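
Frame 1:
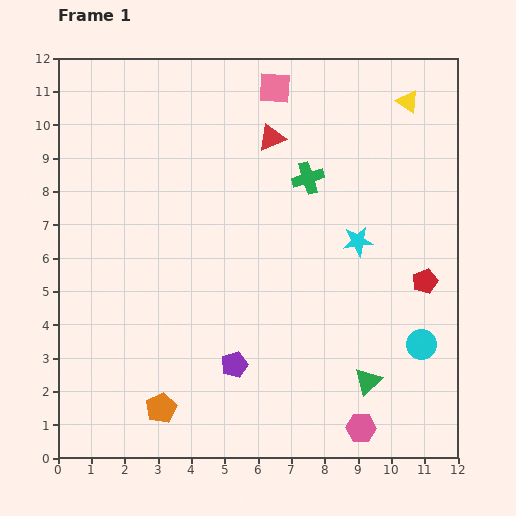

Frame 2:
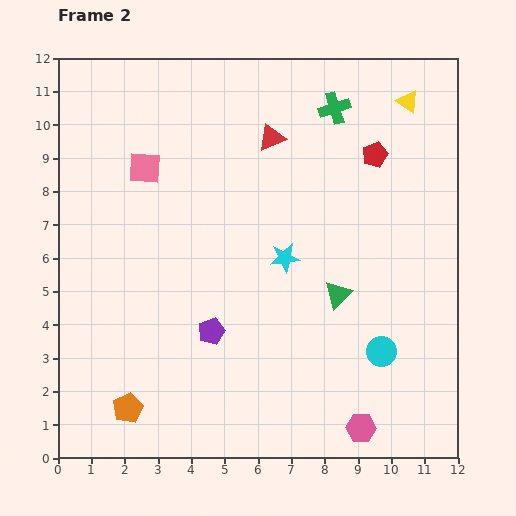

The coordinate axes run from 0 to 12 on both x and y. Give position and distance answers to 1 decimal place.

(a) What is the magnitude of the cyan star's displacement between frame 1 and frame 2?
2.3

The cyan star moved from (9.0, 6.5) to (6.8, 6.0), a distance of √(2.2² + 0.5²) ≈ 2.3.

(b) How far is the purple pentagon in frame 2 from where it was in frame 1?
1.2

The purple pentagon moved from (5.3, 2.8) to (4.6, 3.8), a distance of √(0.7² + 1.0²) ≈ 1.2.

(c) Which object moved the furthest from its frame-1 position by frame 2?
the pink square

(moved 4.6; next 4.1)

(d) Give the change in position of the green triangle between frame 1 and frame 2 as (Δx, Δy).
(-0.9, 2.6)

The green triangle was at (9.3, 2.3) in frame 1 and (8.4, 4.9) in frame 2.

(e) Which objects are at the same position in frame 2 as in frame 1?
the pink hexagon, the red triangle, the yellow triangle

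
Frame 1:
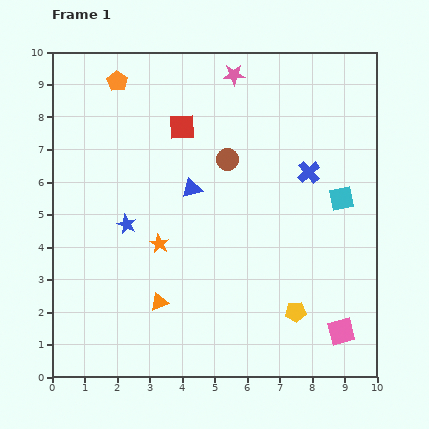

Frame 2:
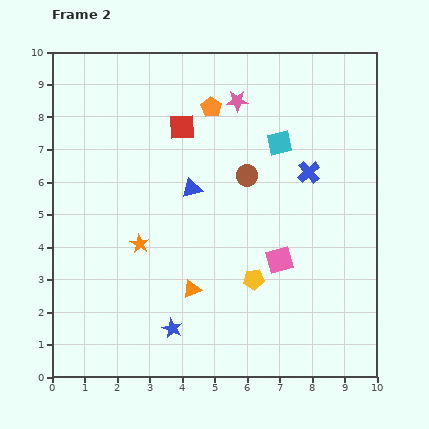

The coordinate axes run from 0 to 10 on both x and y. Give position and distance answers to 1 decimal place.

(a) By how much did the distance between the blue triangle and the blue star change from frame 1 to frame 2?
+2.0

Distance in frame 1: 2.3. Distance in frame 2: 4.3.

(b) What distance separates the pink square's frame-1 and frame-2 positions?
2.9

The pink square moved from (8.9, 1.4) to (7.0, 3.6), a distance of √(1.9² + 2.2²) ≈ 2.9.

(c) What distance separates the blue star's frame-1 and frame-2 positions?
3.5

The blue star moved from (2.3, 4.7) to (3.7, 1.5), a distance of √(1.4² + 3.2²) ≈ 3.5.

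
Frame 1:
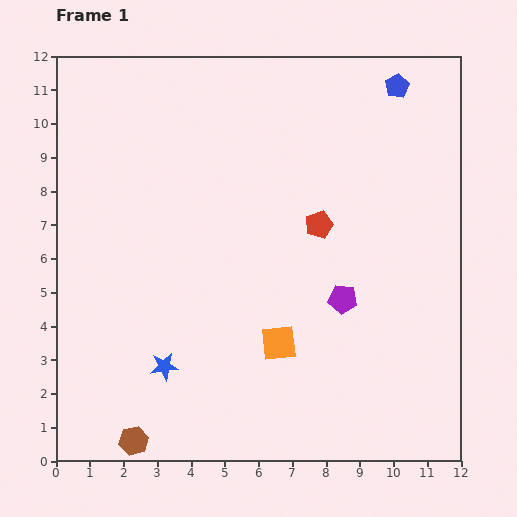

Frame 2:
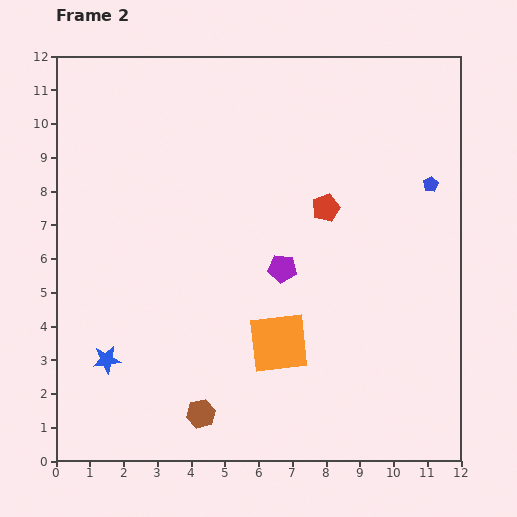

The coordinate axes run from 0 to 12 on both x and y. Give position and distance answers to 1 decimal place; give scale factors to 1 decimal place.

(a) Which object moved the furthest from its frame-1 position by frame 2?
the blue pentagon

(moved 3.1; next 2.2)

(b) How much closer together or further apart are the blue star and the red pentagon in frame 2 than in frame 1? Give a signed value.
+1.7

Distance in frame 1: 6.2. Distance in frame 2: 7.9.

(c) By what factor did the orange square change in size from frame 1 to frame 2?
1.7×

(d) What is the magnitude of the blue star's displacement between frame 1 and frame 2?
1.7

The blue star moved from (3.2, 2.8) to (1.5, 3.0), a distance of √(1.7² + 0.2²) ≈ 1.7.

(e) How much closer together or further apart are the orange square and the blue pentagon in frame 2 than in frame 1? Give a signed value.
-1.9

Distance in frame 1: 8.4. Distance in frame 2: 6.5.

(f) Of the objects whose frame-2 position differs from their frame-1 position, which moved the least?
the red pentagon

(moved 0.5)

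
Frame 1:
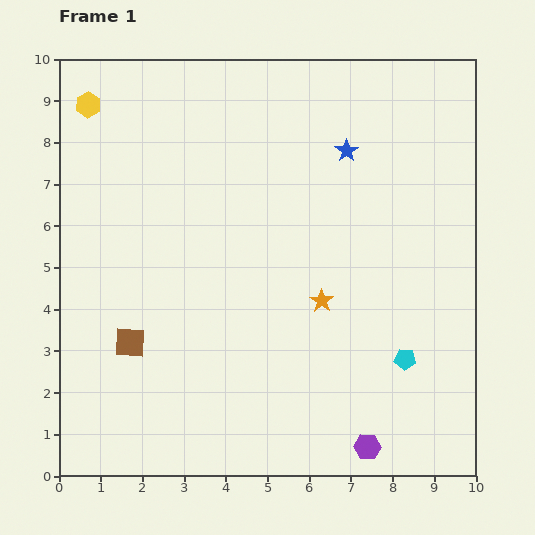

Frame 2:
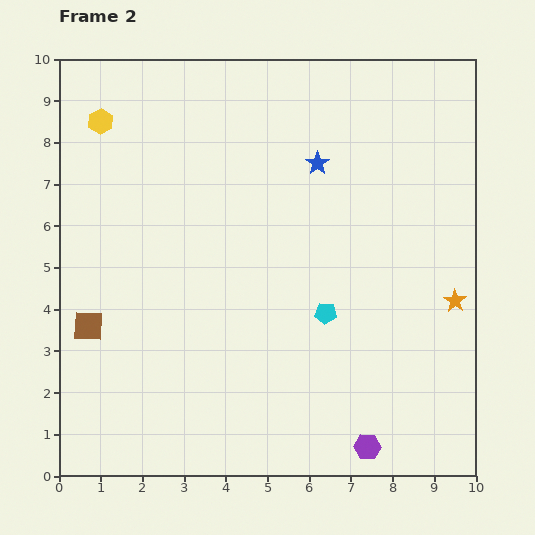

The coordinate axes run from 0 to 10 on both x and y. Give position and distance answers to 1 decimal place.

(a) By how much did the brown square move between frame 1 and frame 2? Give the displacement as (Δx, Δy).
(-1.0, 0.4)

The brown square was at (1.7, 3.2) in frame 1 and (0.7, 3.6) in frame 2.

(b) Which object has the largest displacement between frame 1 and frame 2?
the orange star

(moved 3.2; next 2.2)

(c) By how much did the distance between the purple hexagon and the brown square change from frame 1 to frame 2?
+1.1

Distance in frame 1: 6.2. Distance in frame 2: 7.3.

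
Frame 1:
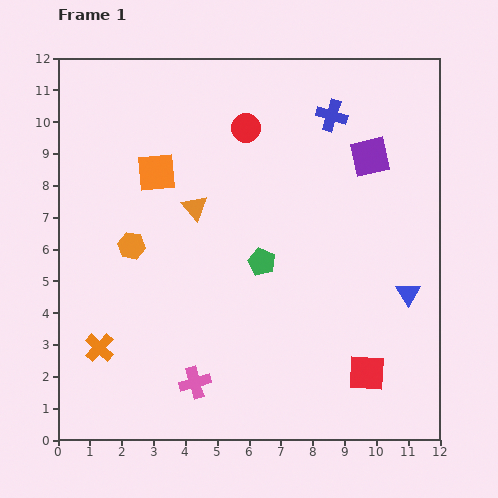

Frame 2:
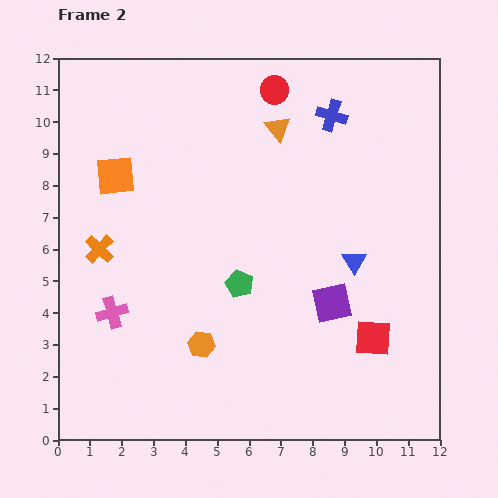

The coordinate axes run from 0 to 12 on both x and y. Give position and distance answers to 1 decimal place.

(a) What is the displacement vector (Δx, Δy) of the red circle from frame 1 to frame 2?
(0.9, 1.2)

The red circle was at (5.9, 9.8) in frame 1 and (6.8, 11.0) in frame 2.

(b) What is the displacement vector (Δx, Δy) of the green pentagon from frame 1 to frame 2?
(-0.7, -0.7)

The green pentagon was at (6.4, 5.6) in frame 1 and (5.7, 4.9) in frame 2.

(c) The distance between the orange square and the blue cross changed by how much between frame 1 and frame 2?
+1.3

Distance in frame 1: 5.8. Distance in frame 2: 7.1.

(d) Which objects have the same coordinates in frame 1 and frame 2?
the blue cross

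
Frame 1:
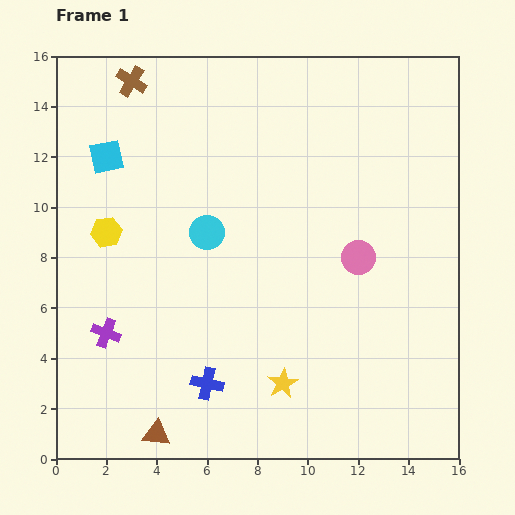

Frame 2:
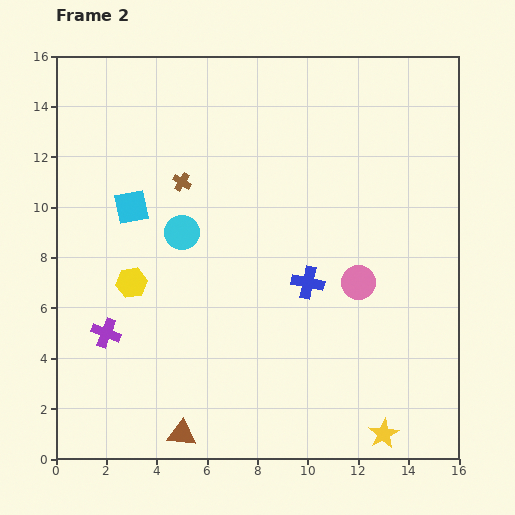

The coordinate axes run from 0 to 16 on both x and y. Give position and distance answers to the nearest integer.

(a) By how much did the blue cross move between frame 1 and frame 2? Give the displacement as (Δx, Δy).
(4, 4)

The blue cross was at (6, 3) in frame 1 and (10, 7) in frame 2.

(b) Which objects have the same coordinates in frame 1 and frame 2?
the purple cross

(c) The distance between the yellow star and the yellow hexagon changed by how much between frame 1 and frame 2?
+3

Distance in frame 1: 9. Distance in frame 2: 12.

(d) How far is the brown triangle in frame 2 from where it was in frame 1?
1

The brown triangle moved from (4, 1) to (5, 1), a distance of √(1² + 0²) ≈ 1.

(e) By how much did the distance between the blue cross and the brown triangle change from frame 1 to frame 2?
+5

Distance in frame 1: 3. Distance in frame 2: 8.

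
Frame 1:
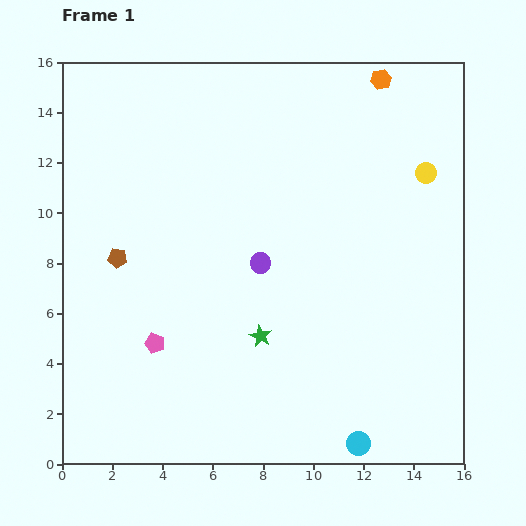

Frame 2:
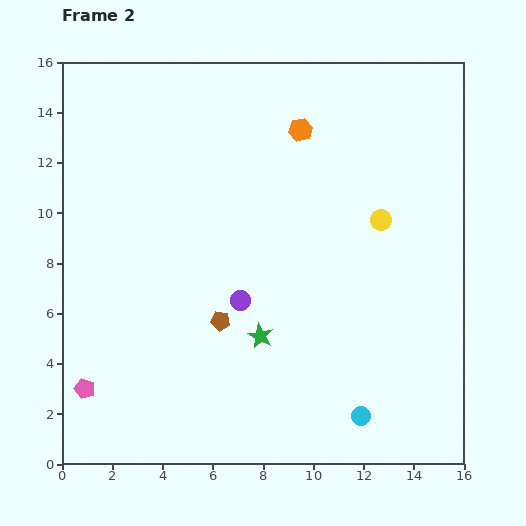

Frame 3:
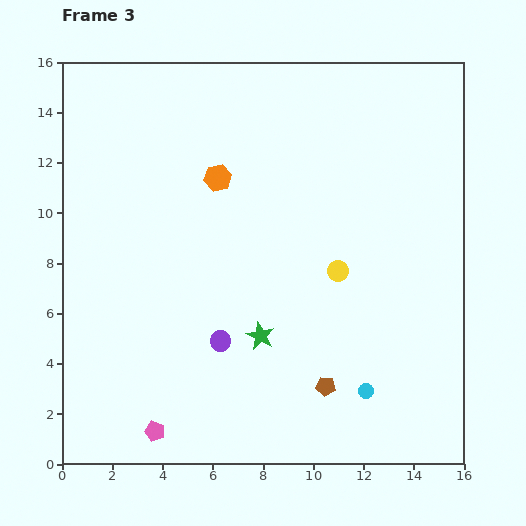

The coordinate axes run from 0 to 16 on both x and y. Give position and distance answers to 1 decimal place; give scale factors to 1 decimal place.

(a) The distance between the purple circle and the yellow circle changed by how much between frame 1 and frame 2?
-1.1

Distance in frame 1: 7.5. Distance in frame 2: 6.4.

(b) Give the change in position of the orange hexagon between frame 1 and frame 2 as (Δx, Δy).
(-3.2, -2.0)

The orange hexagon was at (12.7, 15.3) in frame 1 and (9.5, 13.3) in frame 2.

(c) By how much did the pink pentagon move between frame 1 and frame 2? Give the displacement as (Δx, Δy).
(-2.8, -1.8)

The pink pentagon was at (3.7, 4.8) in frame 1 and (0.9, 3.0) in frame 2.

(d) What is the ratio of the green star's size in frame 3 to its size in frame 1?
1.3×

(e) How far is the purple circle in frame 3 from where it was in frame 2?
1.8

The purple circle moved from (7.1, 6.5) to (6.3, 4.9), a distance of √(0.8² + 1.6²) ≈ 1.8.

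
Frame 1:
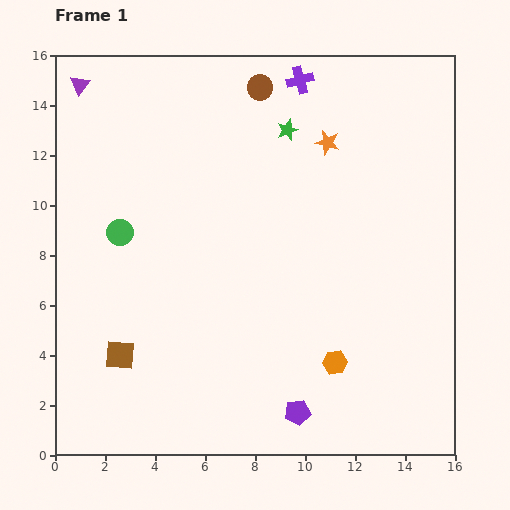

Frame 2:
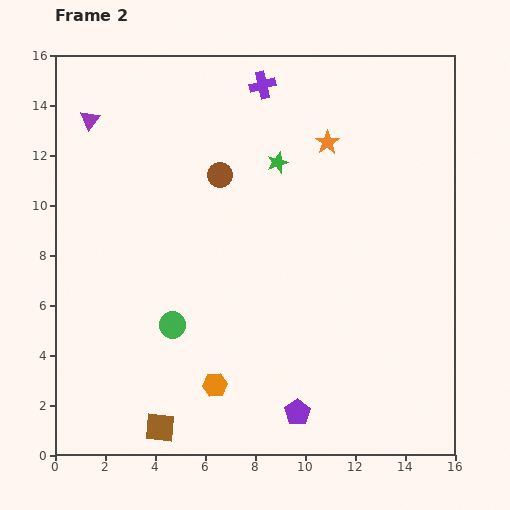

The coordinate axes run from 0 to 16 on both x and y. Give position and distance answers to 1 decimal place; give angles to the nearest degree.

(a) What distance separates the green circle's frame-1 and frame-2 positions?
4.3

The green circle moved from (2.6, 8.9) to (4.7, 5.2), a distance of √(2.1² + 3.7²) ≈ 4.3.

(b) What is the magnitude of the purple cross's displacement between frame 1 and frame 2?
1.5

The purple cross moved from (9.8, 15.0) to (8.3, 14.8), a distance of √(1.5² + 0.2²) ≈ 1.5.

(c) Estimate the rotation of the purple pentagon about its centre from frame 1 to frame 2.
24° counter-clockwise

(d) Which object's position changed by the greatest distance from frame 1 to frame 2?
the orange hexagon

(moved 4.9; next 4.3)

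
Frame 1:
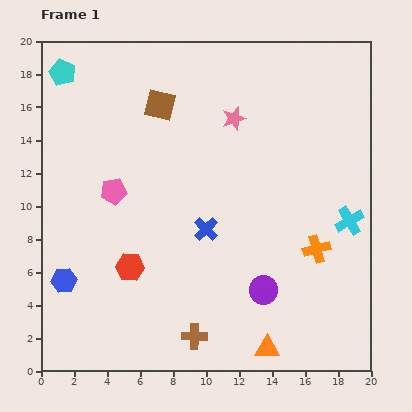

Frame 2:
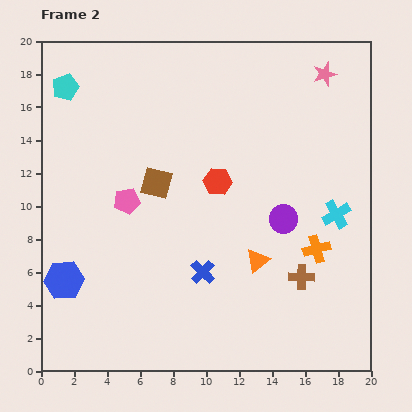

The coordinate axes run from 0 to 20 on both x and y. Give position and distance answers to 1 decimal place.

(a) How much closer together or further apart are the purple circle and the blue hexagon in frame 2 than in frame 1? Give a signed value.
+1.7

Distance in frame 1: 12.1. Distance in frame 2: 13.8.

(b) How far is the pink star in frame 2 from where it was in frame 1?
6.1

The pink star moved from (11.7, 15.3) to (17.2, 18.0), a distance of √(5.5² + 2.7²) ≈ 6.1.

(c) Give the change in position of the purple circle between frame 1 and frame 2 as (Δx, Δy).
(1.2, 4.3)

The purple circle was at (13.5, 4.9) in frame 1 and (14.7, 9.2) in frame 2.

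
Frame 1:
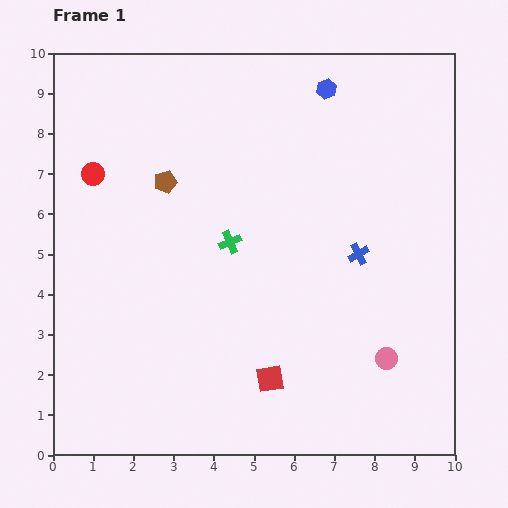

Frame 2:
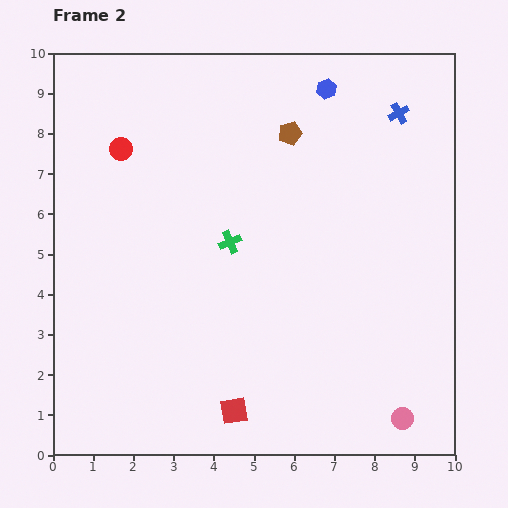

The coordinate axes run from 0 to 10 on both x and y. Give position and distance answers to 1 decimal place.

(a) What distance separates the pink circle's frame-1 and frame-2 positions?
1.6

The pink circle moved from (8.3, 2.4) to (8.7, 0.9), a distance of √(0.4² + 1.5²) ≈ 1.6.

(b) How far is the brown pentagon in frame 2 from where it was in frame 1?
3.3

The brown pentagon moved from (2.8, 6.8) to (5.9, 8.0), a distance of √(3.1² + 1.2²) ≈ 3.3.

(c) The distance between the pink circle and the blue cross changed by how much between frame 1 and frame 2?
+4.9

Distance in frame 1: 2.7. Distance in frame 2: 7.6.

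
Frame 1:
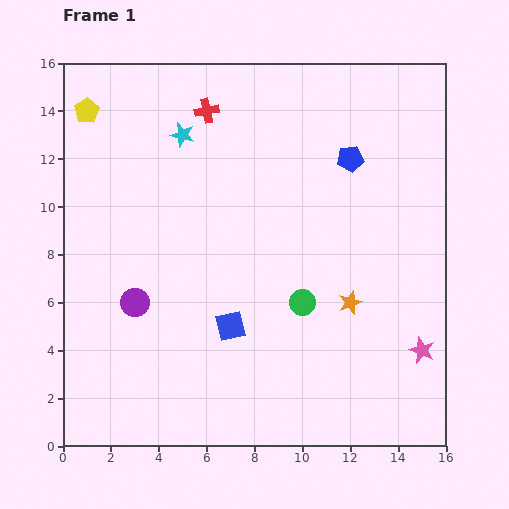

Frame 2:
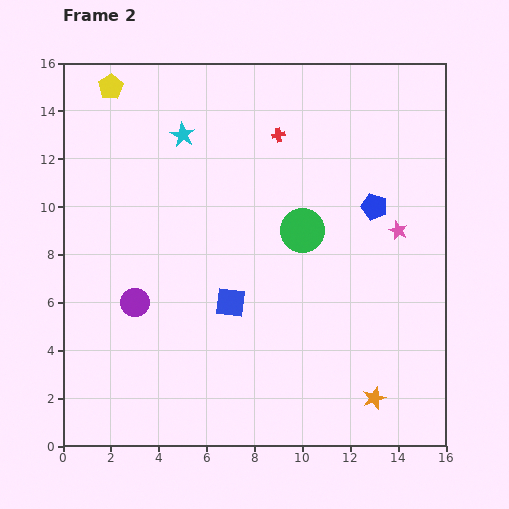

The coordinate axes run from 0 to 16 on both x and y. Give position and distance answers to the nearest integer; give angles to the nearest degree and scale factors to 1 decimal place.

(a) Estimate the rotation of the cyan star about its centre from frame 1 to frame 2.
15° clockwise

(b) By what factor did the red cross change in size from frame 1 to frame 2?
0.6×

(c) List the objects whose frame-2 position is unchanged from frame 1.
the cyan star, the purple circle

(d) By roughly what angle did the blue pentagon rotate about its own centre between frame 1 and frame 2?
25° clockwise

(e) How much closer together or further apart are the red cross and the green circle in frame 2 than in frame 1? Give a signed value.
-5

Distance in frame 1: 9. Distance in frame 2: 4.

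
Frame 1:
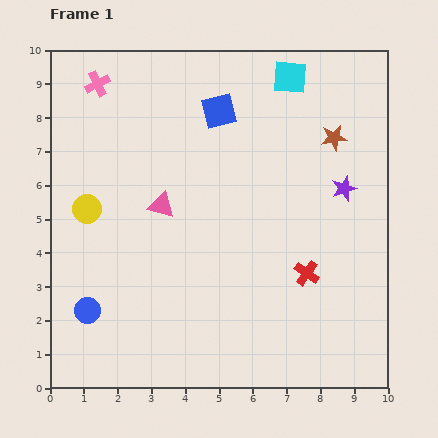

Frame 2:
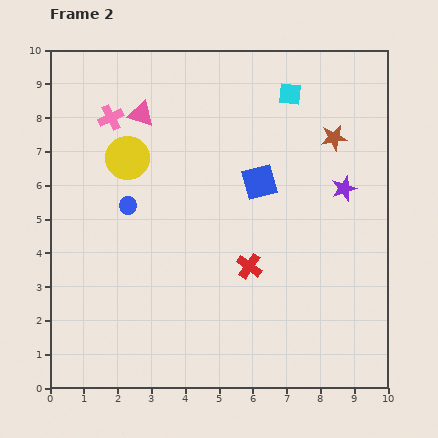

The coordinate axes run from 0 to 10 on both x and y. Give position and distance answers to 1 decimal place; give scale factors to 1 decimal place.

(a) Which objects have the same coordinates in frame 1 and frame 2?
the brown star, the purple star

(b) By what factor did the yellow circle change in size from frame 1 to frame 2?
1.5×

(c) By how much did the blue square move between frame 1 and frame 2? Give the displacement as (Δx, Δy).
(1.2, -2.1)

The blue square was at (5.0, 8.2) in frame 1 and (6.2, 6.1) in frame 2.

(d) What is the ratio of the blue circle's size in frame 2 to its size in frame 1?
0.7×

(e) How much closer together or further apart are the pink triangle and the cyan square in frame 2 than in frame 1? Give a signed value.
-1.0

Distance in frame 1: 5.4. Distance in frame 2: 4.4.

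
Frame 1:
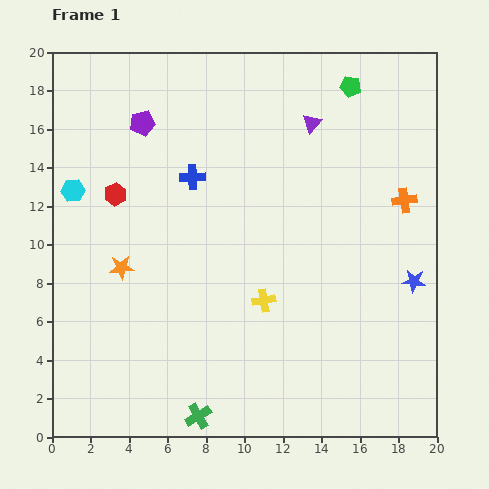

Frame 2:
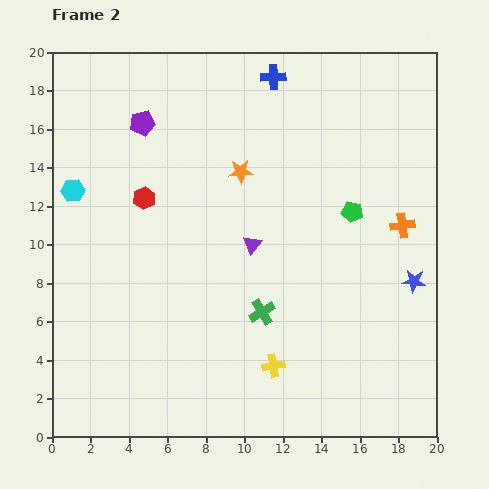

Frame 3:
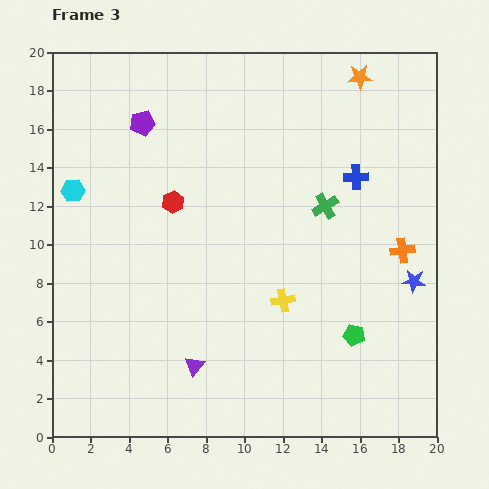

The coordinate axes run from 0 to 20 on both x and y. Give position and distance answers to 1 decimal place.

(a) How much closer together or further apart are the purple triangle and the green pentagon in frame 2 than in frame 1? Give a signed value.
+2.7

Distance in frame 1: 2.8. Distance in frame 2: 5.5.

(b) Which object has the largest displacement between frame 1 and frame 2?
the orange star

(moved 8.0; next 7.0)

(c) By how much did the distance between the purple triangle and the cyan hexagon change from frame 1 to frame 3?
-1.8

Distance in frame 1: 12.9. Distance in frame 3: 11.1.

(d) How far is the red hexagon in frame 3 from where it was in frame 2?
1.5

The red hexagon moved from (4.8, 12.4) to (6.3, 12.2), a distance of √(1.5² + 0.2²) ≈ 1.5.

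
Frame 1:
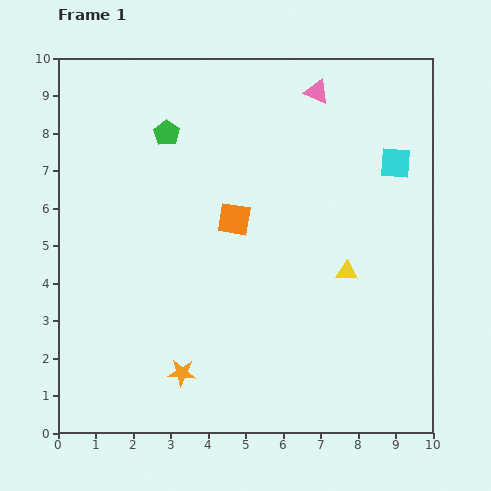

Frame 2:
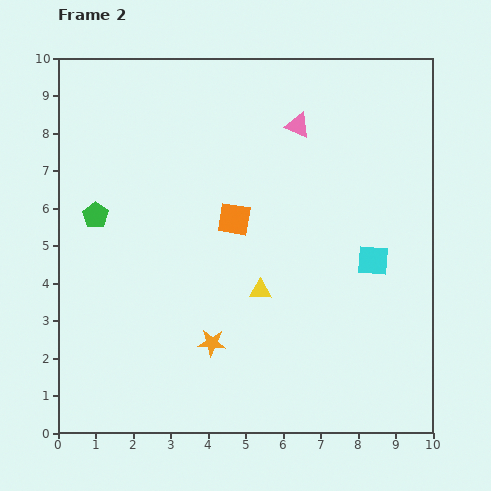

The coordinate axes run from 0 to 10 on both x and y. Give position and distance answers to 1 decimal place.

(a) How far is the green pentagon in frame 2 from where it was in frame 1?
2.9

The green pentagon moved from (2.9, 8.0) to (1.0, 5.8), a distance of √(1.9² + 2.2²) ≈ 2.9.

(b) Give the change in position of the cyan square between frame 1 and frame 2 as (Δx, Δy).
(-0.6, -2.6)

The cyan square was at (9.0, 7.2) in frame 1 and (8.4, 4.6) in frame 2.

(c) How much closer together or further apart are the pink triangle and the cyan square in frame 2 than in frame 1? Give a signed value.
+1.3

Distance in frame 1: 2.8. Distance in frame 2: 4.1.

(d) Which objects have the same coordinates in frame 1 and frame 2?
the orange square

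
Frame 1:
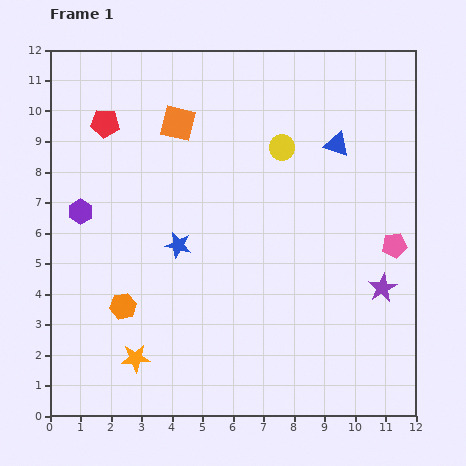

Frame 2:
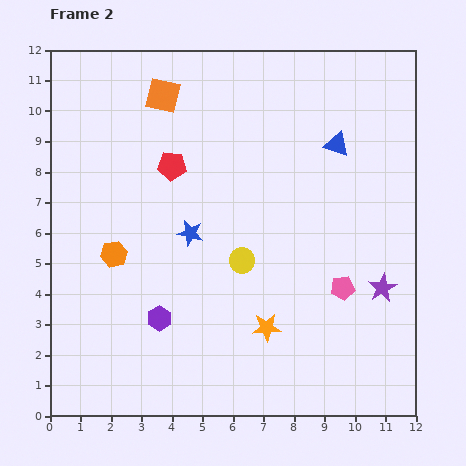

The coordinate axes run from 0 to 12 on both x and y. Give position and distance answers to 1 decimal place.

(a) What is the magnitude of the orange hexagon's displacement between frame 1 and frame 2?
1.7

The orange hexagon moved from (2.4, 3.6) to (2.1, 5.3), a distance of √(0.3² + 1.7²) ≈ 1.7.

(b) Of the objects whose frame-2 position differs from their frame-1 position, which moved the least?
the blue star

(moved 0.6)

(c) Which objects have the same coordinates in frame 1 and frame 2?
the purple star, the blue triangle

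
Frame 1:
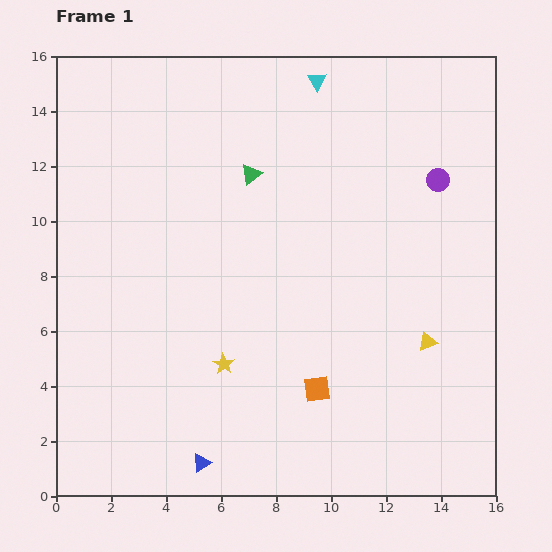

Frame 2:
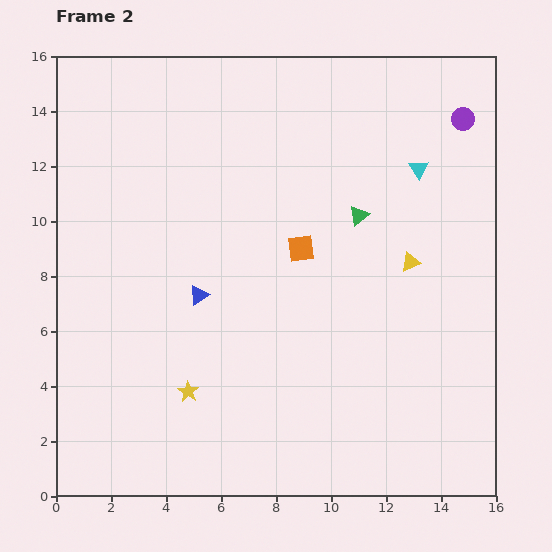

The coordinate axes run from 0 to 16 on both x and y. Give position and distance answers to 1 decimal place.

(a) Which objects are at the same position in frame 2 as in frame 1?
none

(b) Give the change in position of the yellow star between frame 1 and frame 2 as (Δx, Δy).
(-1.3, -1.0)

The yellow star was at (6.1, 4.8) in frame 1 and (4.8, 3.8) in frame 2.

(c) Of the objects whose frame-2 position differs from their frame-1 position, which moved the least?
the yellow star

(moved 1.6)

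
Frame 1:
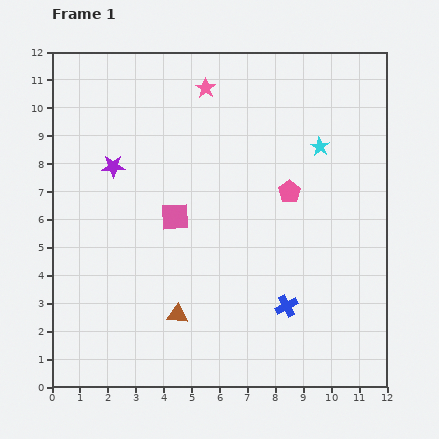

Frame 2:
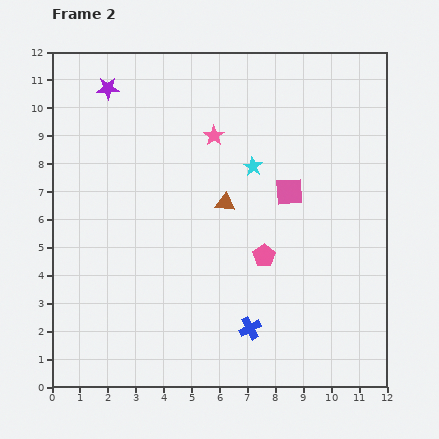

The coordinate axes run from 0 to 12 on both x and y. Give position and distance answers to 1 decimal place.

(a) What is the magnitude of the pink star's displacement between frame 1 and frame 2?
1.7

The pink star moved from (5.5, 10.7) to (5.8, 9.0), a distance of √(0.3² + 1.7²) ≈ 1.7.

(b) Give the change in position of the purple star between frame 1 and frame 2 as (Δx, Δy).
(-0.2, 2.8)

The purple star was at (2.2, 7.9) in frame 1 and (2.0, 10.7) in frame 2.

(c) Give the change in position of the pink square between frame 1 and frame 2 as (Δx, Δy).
(4.1, 0.9)

The pink square was at (4.4, 6.1) in frame 1 and (8.5, 7.0) in frame 2.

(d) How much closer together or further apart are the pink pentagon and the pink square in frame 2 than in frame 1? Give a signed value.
-1.7

Distance in frame 1: 4.2. Distance in frame 2: 2.5.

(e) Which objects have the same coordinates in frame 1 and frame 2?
none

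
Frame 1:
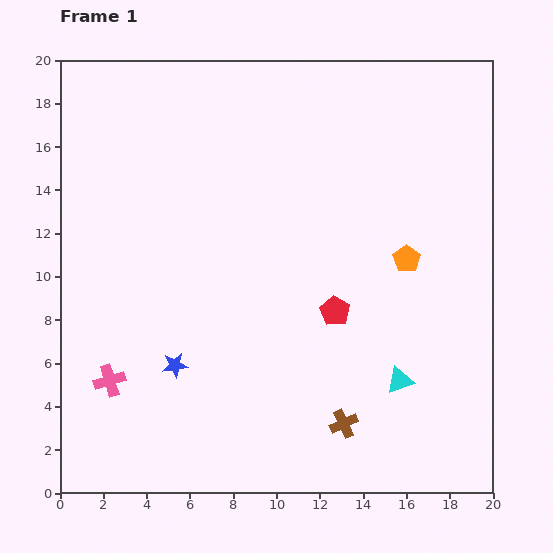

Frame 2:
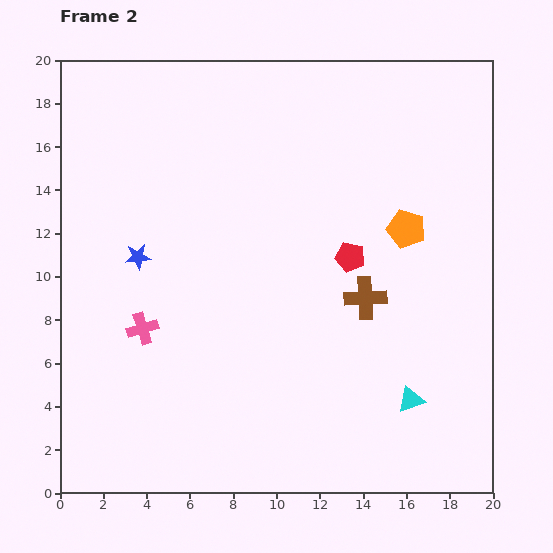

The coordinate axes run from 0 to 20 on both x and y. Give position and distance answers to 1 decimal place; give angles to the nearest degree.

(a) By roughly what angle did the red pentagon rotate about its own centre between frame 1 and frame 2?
18° counter-clockwise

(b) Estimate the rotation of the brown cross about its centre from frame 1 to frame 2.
21° clockwise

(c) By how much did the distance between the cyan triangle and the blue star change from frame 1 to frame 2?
+3.8

Distance in frame 1: 10.4. Distance in frame 2: 14.2.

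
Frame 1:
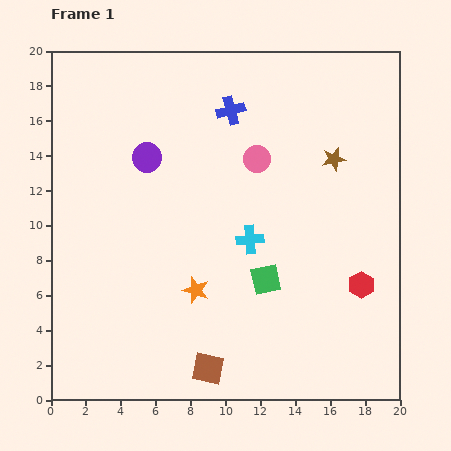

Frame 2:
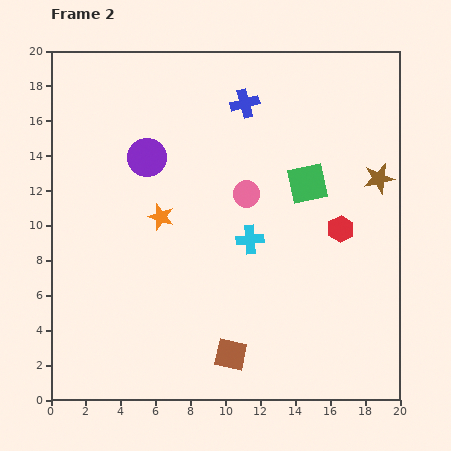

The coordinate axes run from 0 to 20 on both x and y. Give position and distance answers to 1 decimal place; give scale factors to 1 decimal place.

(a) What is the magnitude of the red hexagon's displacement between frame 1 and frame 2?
3.4

The red hexagon moved from (17.8, 6.6) to (16.6, 9.8), a distance of √(1.2² + 3.2²) ≈ 3.4.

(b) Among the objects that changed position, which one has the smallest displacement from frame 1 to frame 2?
the blue cross

(moved 0.9)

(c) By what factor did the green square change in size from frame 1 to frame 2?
1.3×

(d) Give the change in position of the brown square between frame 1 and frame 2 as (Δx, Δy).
(1.3, 0.8)

The brown square was at (9.0, 1.8) in frame 1 and (10.3, 2.6) in frame 2.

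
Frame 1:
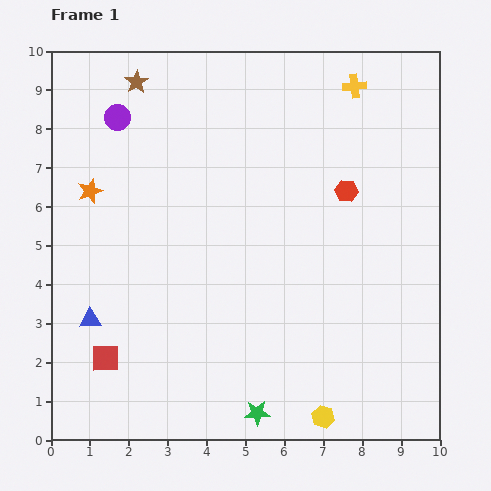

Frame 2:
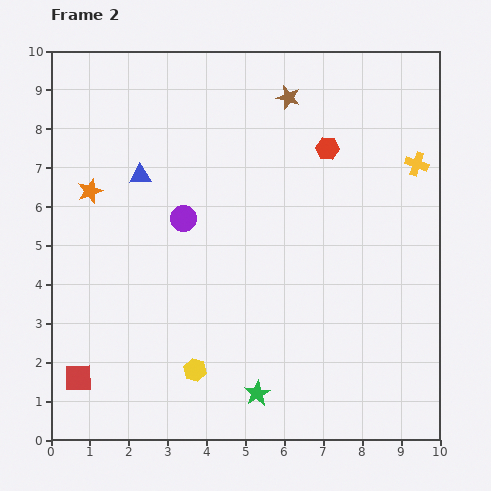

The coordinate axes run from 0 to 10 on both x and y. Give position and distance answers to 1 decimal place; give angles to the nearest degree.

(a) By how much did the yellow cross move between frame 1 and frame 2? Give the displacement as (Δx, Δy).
(1.6, -2.0)

The yellow cross was at (7.8, 9.1) in frame 1 and (9.4, 7.1) in frame 2.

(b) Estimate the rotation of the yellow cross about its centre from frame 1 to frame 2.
25° clockwise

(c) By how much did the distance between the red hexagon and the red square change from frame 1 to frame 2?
+1.2

Distance in frame 1: 7.5. Distance in frame 2: 8.7.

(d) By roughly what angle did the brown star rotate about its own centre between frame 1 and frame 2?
24° counter-clockwise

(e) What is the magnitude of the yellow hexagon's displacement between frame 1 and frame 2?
3.5

The yellow hexagon moved from (7.0, 0.6) to (3.7, 1.8), a distance of √(3.3² + 1.2²) ≈ 3.5.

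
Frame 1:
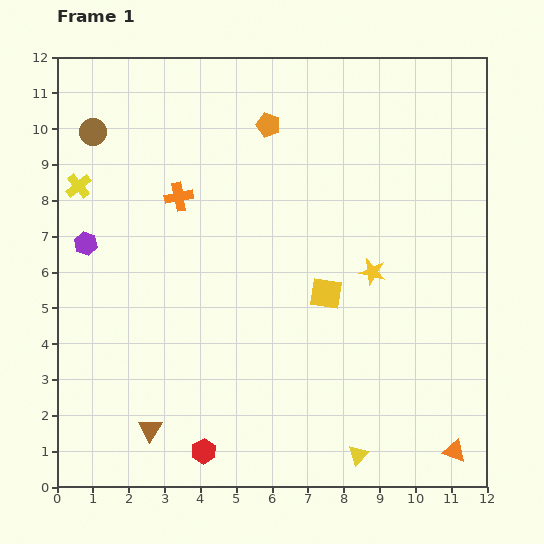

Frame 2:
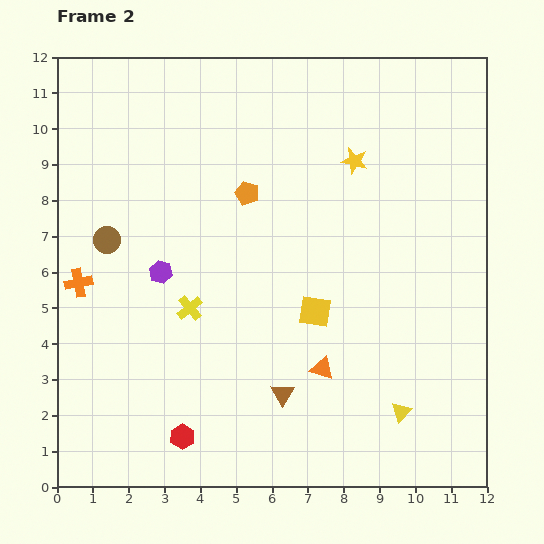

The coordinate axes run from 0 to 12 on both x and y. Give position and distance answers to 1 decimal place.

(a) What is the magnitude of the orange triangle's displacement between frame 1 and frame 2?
4.4

The orange triangle moved from (11.1, 1.0) to (7.4, 3.3), a distance of √(3.7² + 2.3²) ≈ 4.4.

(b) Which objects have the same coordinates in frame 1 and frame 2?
none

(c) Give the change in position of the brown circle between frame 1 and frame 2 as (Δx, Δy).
(0.4, -3.0)

The brown circle was at (1.0, 9.9) in frame 1 and (1.4, 6.9) in frame 2.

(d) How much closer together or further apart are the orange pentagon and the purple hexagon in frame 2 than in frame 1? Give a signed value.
-2.8

Distance in frame 1: 6.1. Distance in frame 2: 3.3.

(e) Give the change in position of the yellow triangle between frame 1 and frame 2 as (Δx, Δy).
(1.2, 1.2)

The yellow triangle was at (8.4, 0.9) in frame 1 and (9.6, 2.1) in frame 2.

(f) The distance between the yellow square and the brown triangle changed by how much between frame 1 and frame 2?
-3.7

Distance in frame 1: 6.2. Distance in frame 2: 2.5.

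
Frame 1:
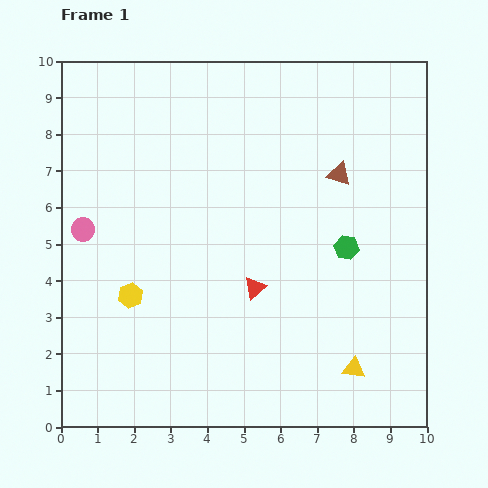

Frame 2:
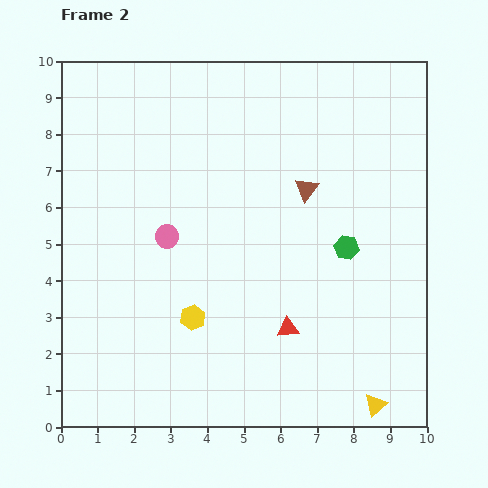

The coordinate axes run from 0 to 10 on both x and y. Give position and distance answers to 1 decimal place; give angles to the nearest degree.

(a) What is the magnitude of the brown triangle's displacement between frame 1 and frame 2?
1.0

The brown triangle moved from (7.6, 6.9) to (6.7, 6.5), a distance of √(0.9² + 0.4²) ≈ 1.0.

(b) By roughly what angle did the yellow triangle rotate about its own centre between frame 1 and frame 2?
48° counter-clockwise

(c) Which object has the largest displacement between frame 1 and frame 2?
the pink circle

(moved 2.3; next 1.8)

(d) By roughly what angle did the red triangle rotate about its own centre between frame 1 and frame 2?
34° clockwise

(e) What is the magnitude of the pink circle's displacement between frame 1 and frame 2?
2.3

The pink circle moved from (0.6, 5.4) to (2.9, 5.2), a distance of √(2.3² + 0.2²) ≈ 2.3.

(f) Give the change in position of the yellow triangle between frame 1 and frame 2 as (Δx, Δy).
(0.6, -1.0)

The yellow triangle was at (8.0, 1.6) in frame 1 and (8.6, 0.6) in frame 2.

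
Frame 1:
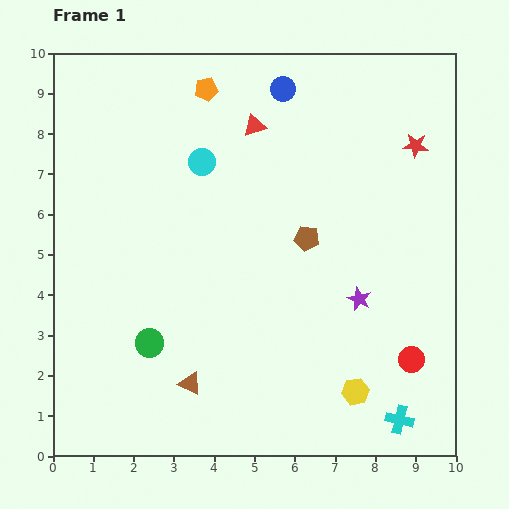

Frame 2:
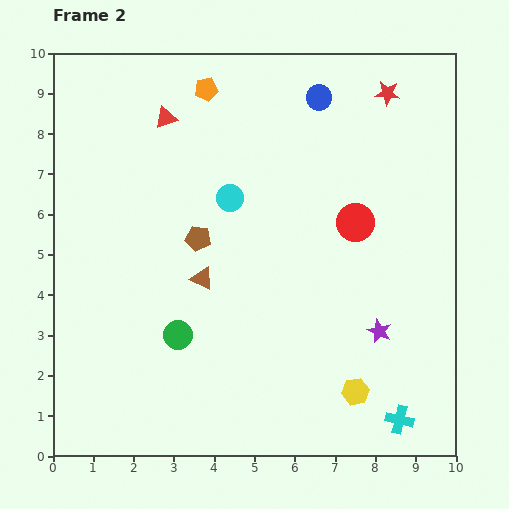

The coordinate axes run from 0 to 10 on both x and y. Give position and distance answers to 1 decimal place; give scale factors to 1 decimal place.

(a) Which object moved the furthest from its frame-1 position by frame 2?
the red circle

(moved 3.7; next 2.7)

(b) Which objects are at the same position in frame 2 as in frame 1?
the orange pentagon, the cyan cross, the yellow hexagon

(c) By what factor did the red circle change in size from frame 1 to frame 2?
1.5×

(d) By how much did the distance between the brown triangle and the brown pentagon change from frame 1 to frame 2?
-3.6

Distance in frame 1: 4.6. Distance in frame 2: 1.0.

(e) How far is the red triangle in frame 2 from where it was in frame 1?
2.2

The red triangle moved from (5.0, 8.2) to (2.8, 8.4), a distance of √(2.2² + 0.2²) ≈ 2.2.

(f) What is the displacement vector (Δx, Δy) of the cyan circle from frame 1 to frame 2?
(0.7, -0.9)

The cyan circle was at (3.7, 7.3) in frame 1 and (4.4, 6.4) in frame 2.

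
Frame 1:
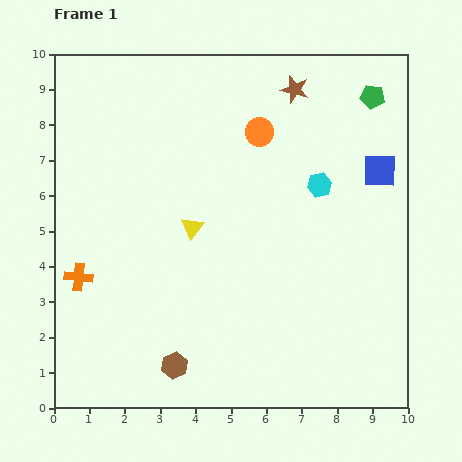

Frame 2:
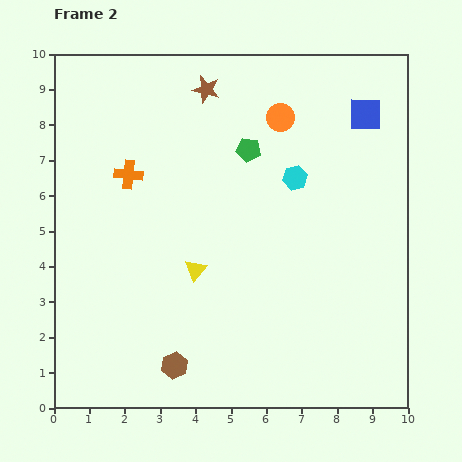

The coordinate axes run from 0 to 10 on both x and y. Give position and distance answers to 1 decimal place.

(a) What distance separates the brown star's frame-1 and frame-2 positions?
2.5

The brown star moved from (6.8, 9.0) to (4.3, 9.0), a distance of √(2.5² + 0.0²) ≈ 2.5.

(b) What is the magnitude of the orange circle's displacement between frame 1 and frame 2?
0.7

The orange circle moved from (5.8, 7.8) to (6.4, 8.2), a distance of √(0.6² + 0.4²) ≈ 0.7.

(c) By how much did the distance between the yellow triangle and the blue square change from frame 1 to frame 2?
+1.0

Distance in frame 1: 5.5. Distance in frame 2: 6.5.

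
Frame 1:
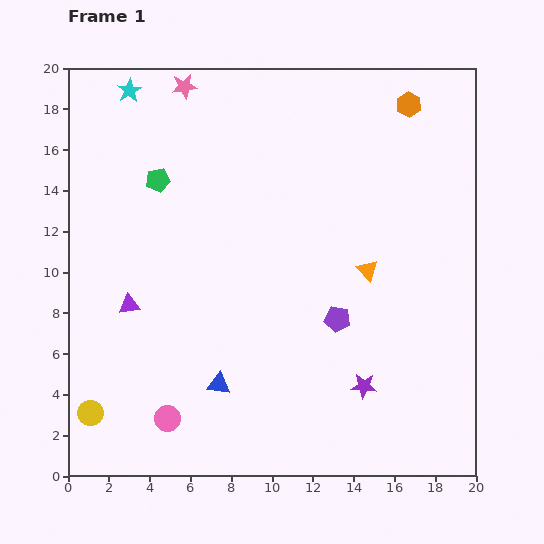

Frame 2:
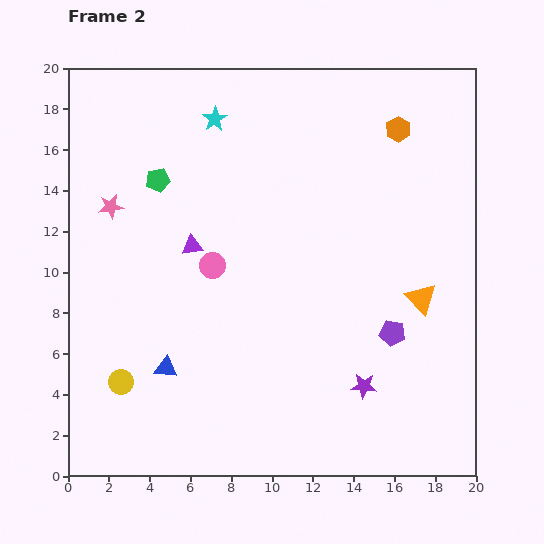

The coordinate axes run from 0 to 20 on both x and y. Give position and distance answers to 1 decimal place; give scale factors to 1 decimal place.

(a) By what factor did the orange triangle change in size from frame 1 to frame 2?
1.4×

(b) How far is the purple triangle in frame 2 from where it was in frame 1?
4.2

The purple triangle moved from (3.0, 8.4) to (6.1, 11.3), a distance of √(3.1² + 2.9²) ≈ 4.2.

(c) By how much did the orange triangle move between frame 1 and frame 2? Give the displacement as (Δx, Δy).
(2.6, -1.4)

The orange triangle was at (14.7, 10.1) in frame 1 and (17.3, 8.7) in frame 2.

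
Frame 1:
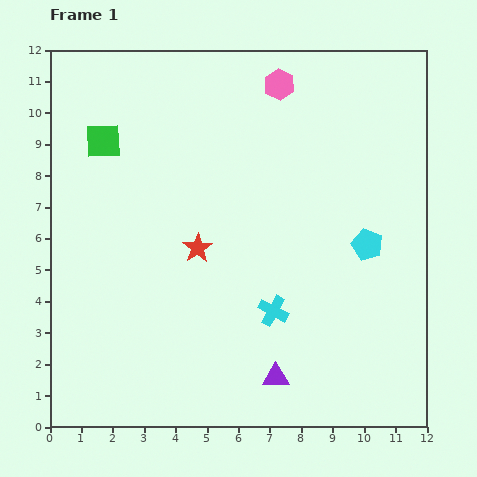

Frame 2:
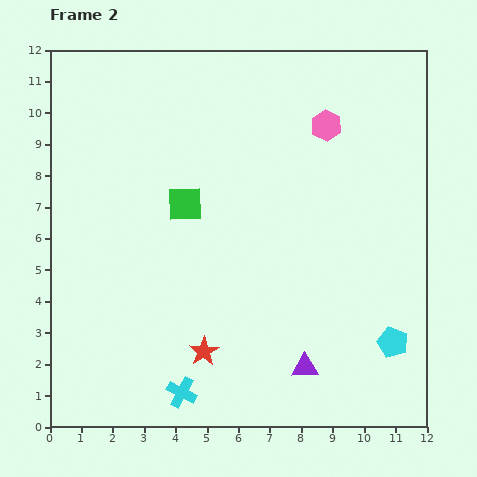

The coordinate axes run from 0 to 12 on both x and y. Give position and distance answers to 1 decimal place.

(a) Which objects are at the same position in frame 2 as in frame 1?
none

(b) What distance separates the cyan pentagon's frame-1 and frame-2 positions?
3.2

The cyan pentagon moved from (10.1, 5.8) to (10.9, 2.7), a distance of √(0.8² + 3.1²) ≈ 3.2.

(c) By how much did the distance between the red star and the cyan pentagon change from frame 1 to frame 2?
+0.6

Distance in frame 1: 5.4. Distance in frame 2: 6.0.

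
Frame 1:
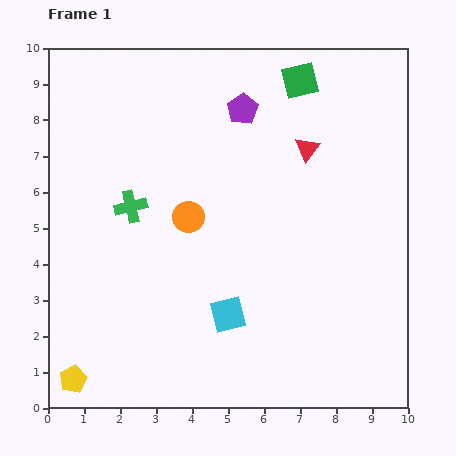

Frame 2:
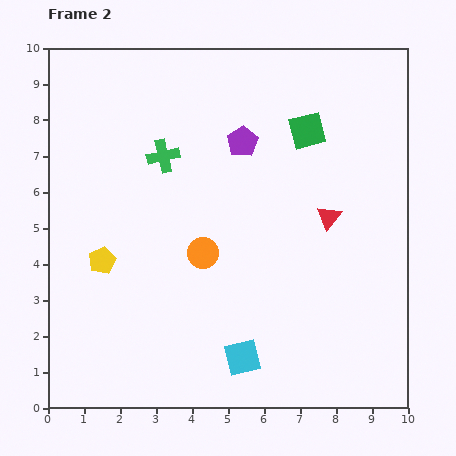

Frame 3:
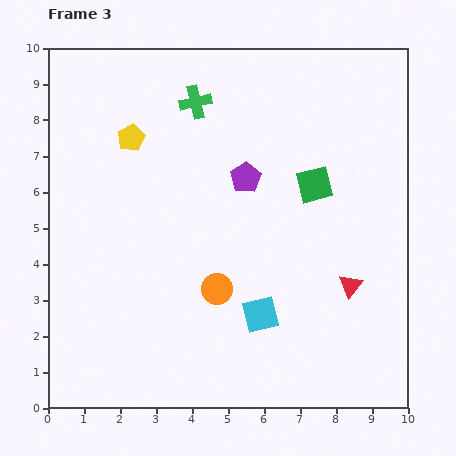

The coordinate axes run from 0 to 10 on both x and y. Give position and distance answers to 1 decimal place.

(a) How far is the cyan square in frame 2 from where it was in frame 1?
1.3

The cyan square moved from (5.0, 2.6) to (5.4, 1.4), a distance of √(0.4² + 1.2²) ≈ 1.3.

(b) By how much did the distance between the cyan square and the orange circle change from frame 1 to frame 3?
-1.5

Distance in frame 1: 2.9. Distance in frame 3: 1.4.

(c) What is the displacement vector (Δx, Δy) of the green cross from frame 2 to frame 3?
(0.9, 1.5)

The green cross was at (3.2, 7.0) in frame 2 and (4.1, 8.5) in frame 3.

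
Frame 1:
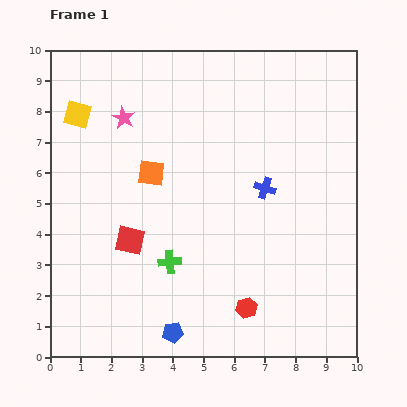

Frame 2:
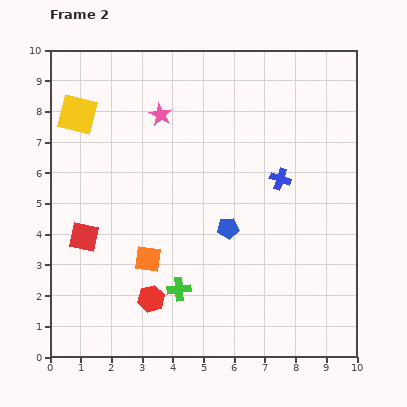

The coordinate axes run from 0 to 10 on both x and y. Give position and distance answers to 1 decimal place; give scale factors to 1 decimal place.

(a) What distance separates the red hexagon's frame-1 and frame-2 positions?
3.1

The red hexagon moved from (6.4, 1.6) to (3.3, 1.9), a distance of √(3.1² + 0.3²) ≈ 3.1.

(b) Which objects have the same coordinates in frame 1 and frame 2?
the yellow square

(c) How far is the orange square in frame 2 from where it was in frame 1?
2.8

The orange square moved from (3.3, 6.0) to (3.2, 3.2), a distance of √(0.1² + 2.8²) ≈ 2.8.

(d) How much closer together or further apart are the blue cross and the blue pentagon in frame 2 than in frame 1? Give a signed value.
-3.3

Distance in frame 1: 5.6. Distance in frame 2: 2.3.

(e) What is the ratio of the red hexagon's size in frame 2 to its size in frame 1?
1.3×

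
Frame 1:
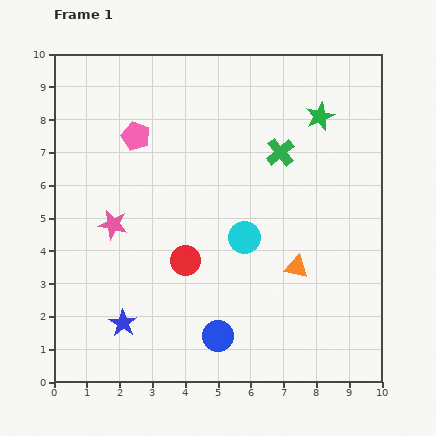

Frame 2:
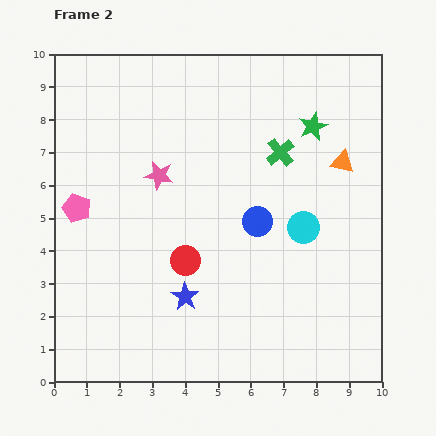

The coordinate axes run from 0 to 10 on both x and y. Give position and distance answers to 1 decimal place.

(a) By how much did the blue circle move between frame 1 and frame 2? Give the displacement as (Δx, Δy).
(1.2, 3.5)

The blue circle was at (5.0, 1.4) in frame 1 and (6.2, 4.9) in frame 2.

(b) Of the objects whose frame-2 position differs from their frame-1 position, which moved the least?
the green star

(moved 0.4)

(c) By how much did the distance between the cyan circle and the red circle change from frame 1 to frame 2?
+1.8

Distance in frame 1: 1.9. Distance in frame 2: 3.7.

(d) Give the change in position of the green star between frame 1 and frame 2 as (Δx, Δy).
(-0.2, -0.3)

The green star was at (8.1, 8.1) in frame 1 and (7.9, 7.8) in frame 2.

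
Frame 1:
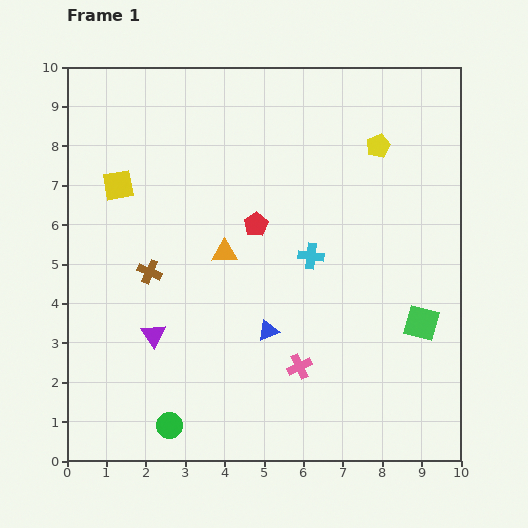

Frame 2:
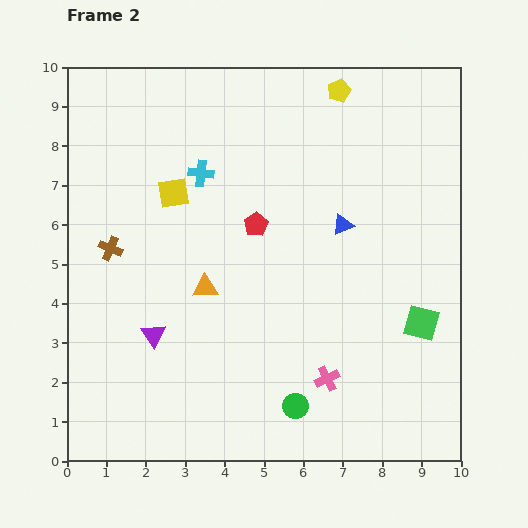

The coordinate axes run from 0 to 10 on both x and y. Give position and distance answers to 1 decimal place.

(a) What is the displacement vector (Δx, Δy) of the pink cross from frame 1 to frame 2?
(0.7, -0.3)

The pink cross was at (5.9, 2.4) in frame 1 and (6.6, 2.1) in frame 2.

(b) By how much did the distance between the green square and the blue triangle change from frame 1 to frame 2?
-0.7

Distance in frame 1: 3.9. Distance in frame 2: 3.2.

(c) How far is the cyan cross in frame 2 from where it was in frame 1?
3.5

The cyan cross moved from (6.2, 5.2) to (3.4, 7.3), a distance of √(2.8² + 2.1²) ≈ 3.5.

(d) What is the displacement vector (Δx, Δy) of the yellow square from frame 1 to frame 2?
(1.4, -0.2)

The yellow square was at (1.3, 7.0) in frame 1 and (2.7, 6.8) in frame 2.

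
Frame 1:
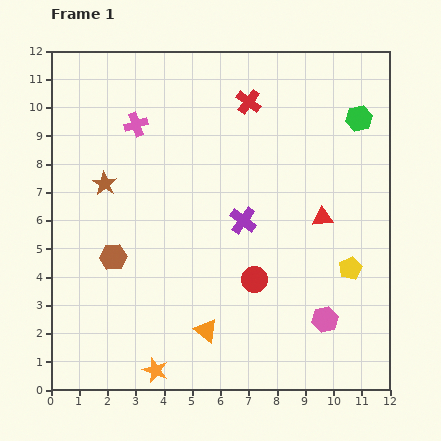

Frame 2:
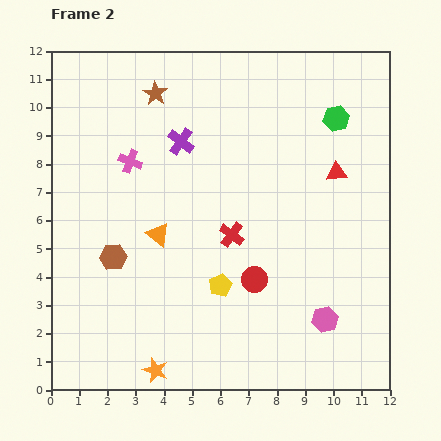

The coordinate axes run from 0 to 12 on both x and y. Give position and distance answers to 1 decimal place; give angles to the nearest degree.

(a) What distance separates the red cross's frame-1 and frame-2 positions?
4.7

The red cross moved from (7.0, 10.2) to (6.4, 5.5), a distance of √(0.6² + 4.7²) ≈ 4.7.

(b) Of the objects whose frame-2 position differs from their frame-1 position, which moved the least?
the green hexagon

(moved 0.8)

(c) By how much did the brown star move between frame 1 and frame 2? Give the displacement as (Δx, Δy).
(1.8, 3.2)

The brown star was at (1.9, 7.3) in frame 1 and (3.7, 10.5) in frame 2.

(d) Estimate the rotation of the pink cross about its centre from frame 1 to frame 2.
40° clockwise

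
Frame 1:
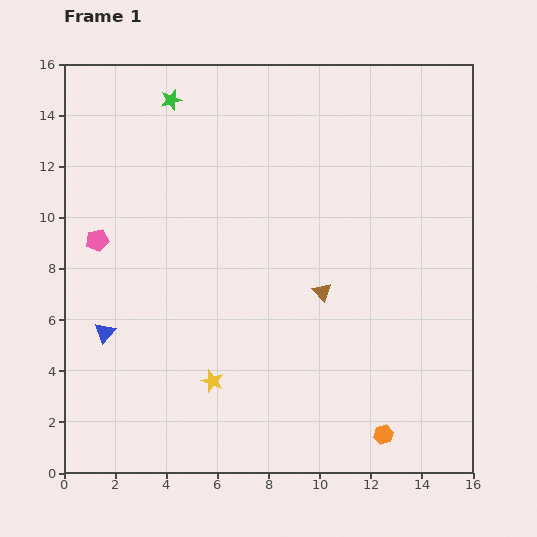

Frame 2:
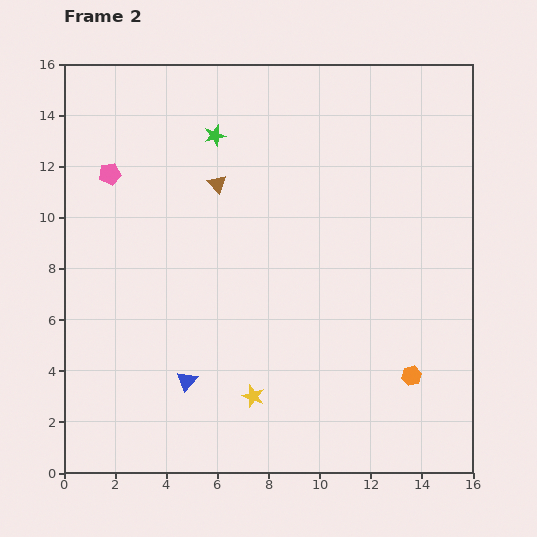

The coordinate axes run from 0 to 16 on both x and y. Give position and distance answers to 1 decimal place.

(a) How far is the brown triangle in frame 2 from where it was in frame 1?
5.9

The brown triangle moved from (10.1, 7.1) to (6.0, 11.3), a distance of √(4.1² + 4.2²) ≈ 5.9.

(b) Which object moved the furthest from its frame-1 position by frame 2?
the brown triangle

(moved 5.9; next 3.7)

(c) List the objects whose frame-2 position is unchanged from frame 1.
none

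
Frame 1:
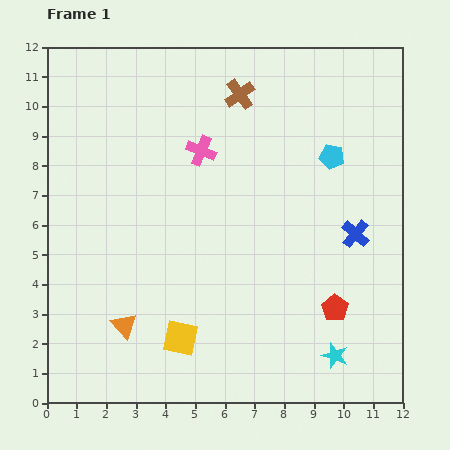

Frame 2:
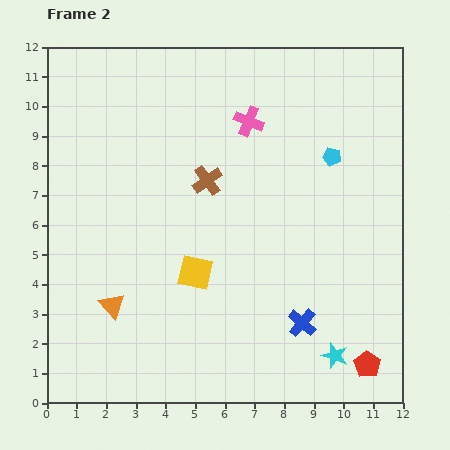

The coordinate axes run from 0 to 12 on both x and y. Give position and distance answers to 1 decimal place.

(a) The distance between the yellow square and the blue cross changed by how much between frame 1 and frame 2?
-2.9

Distance in frame 1: 6.9. Distance in frame 2: 4.0.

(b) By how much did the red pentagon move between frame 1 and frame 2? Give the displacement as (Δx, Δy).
(1.1, -1.9)

The red pentagon was at (9.7, 3.2) in frame 1 and (10.8, 1.3) in frame 2.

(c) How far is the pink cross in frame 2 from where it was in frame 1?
1.9

The pink cross moved from (5.2, 8.5) to (6.8, 9.5), a distance of √(1.6² + 1.0²) ≈ 1.9.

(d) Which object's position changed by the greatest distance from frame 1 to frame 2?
the blue cross

(moved 3.5; next 3.1)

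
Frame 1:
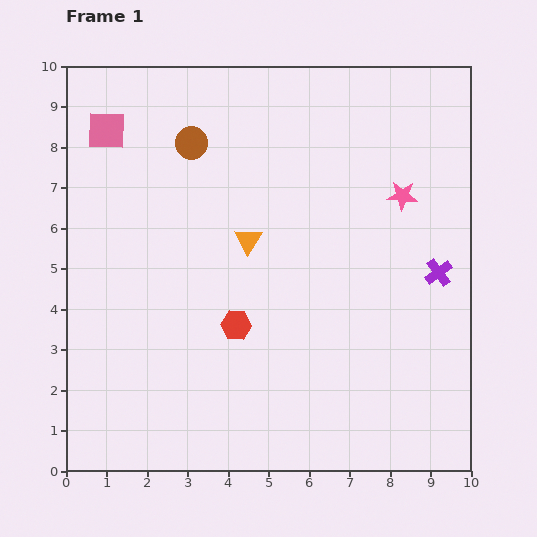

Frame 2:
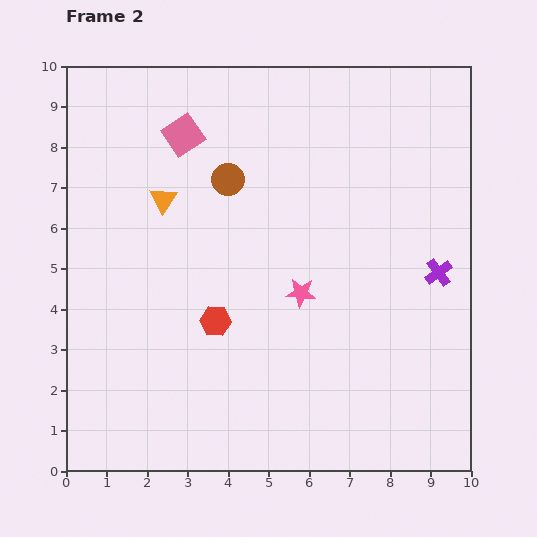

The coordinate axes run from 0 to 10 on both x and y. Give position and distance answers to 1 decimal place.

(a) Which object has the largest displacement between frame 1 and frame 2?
the pink star

(moved 3.5; next 2.3)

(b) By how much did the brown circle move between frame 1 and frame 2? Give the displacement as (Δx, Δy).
(0.9, -0.9)

The brown circle was at (3.1, 8.1) in frame 1 and (4.0, 7.2) in frame 2.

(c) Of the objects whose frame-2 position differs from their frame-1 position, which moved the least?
the red hexagon

(moved 0.5)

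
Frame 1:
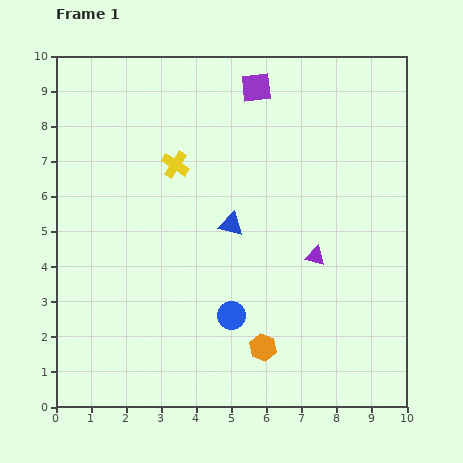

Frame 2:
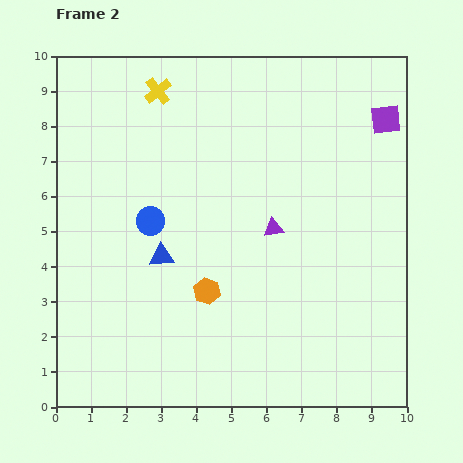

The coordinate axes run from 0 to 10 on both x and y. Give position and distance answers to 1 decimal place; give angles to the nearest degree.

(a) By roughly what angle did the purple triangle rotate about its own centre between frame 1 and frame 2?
23° counter-clockwise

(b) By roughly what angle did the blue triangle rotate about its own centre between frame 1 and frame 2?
19° counter-clockwise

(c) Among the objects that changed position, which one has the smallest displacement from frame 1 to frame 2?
the purple triangle

(moved 1.4)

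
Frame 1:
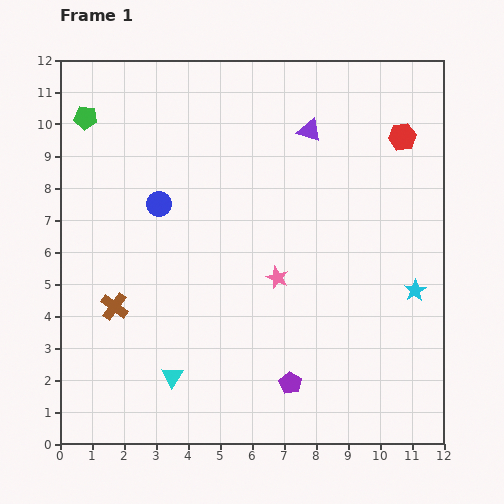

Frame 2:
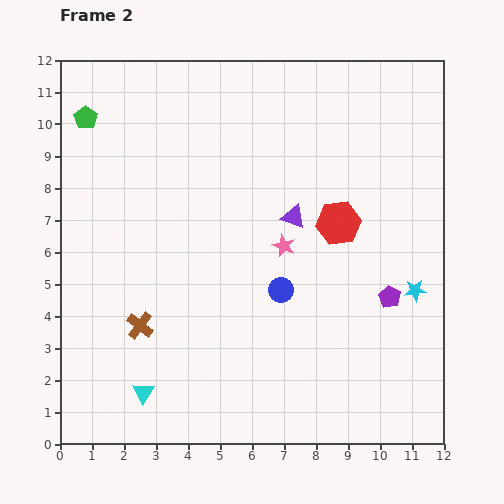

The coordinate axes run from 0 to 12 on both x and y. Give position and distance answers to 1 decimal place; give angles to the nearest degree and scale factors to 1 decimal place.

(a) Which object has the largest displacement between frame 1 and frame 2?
the blue circle

(moved 4.7; next 4.1)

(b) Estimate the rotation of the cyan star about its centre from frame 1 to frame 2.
27° clockwise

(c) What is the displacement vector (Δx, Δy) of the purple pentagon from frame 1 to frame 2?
(3.1, 2.7)

The purple pentagon was at (7.2, 1.9) in frame 1 and (10.3, 4.6) in frame 2.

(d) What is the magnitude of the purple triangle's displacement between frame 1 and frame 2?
2.7

The purple triangle moved from (7.8, 9.8) to (7.3, 7.1), a distance of √(0.5² + 2.7²) ≈ 2.7.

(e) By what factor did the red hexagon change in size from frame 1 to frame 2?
1.6×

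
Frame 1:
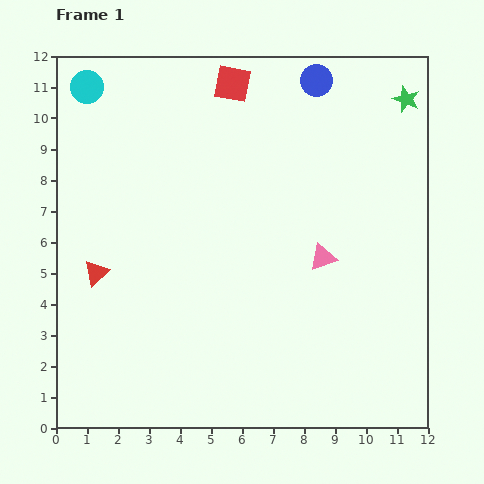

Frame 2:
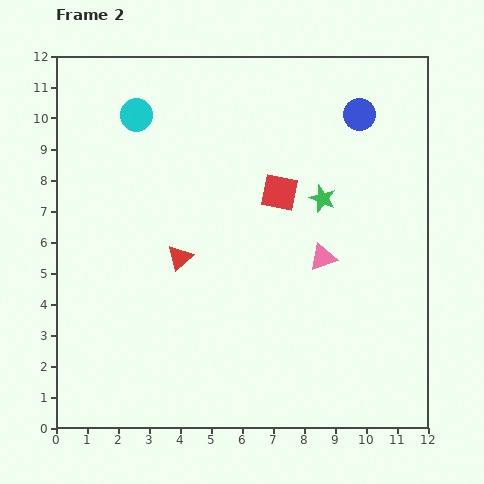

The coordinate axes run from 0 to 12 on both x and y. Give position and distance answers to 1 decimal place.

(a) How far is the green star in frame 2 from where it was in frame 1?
4.2

The green star moved from (11.3, 10.6) to (8.6, 7.4), a distance of √(2.7² + 3.2²) ≈ 4.2.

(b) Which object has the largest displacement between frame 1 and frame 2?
the green star

(moved 4.2; next 3.8)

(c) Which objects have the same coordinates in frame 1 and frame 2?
the pink triangle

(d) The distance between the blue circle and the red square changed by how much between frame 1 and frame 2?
+0.9

Distance in frame 1: 2.7. Distance in frame 2: 3.6.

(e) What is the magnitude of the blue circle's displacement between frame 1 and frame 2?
1.8

The blue circle moved from (8.4, 11.2) to (9.8, 10.1), a distance of √(1.4² + 1.1²) ≈ 1.8.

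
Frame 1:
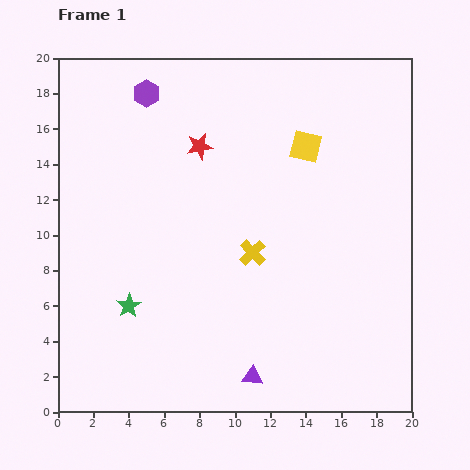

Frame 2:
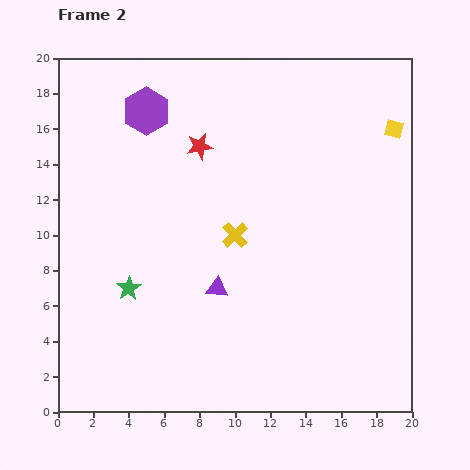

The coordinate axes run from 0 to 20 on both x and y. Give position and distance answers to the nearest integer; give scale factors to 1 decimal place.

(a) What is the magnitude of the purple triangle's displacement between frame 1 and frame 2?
5

The purple triangle moved from (11, 2) to (9, 7), a distance of √(2² + 5²) ≈ 5.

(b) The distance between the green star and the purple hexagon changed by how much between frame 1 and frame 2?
-2

Distance in frame 1: 12. Distance in frame 2: 10.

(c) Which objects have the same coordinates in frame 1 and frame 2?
the red star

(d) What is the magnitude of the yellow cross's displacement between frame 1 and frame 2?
1

The yellow cross moved from (11, 9) to (10, 10), a distance of √(1² + 1²) ≈ 1.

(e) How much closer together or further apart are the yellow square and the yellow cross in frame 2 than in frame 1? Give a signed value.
+4

Distance in frame 1: 7. Distance in frame 2: 11.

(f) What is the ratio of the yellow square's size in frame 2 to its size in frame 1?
0.6×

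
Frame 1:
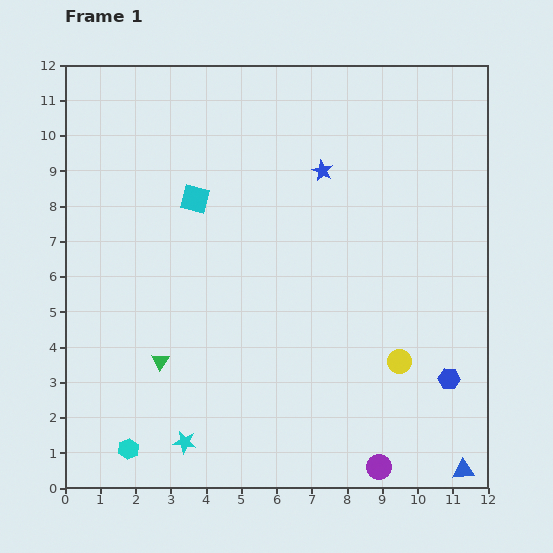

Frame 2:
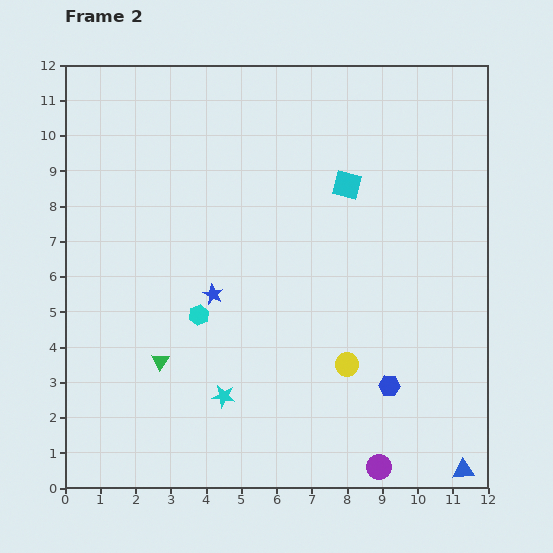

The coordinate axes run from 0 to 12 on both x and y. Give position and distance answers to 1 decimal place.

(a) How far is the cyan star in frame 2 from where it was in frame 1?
1.7

The cyan star moved from (3.4, 1.3) to (4.5, 2.6), a distance of √(1.1² + 1.3²) ≈ 1.7.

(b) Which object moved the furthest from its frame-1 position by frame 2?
the blue star

(moved 4.7; next 4.3)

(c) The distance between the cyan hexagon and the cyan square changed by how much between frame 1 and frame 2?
-1.7

Distance in frame 1: 7.3. Distance in frame 2: 5.6.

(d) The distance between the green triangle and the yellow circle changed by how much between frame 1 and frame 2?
-1.5

Distance in frame 1: 6.8. Distance in frame 2: 5.3.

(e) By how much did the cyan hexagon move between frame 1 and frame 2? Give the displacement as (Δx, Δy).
(2.0, 3.8)

The cyan hexagon was at (1.8, 1.1) in frame 1 and (3.8, 4.9) in frame 2.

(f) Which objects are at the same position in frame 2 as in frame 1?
the purple circle, the blue triangle, the green triangle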